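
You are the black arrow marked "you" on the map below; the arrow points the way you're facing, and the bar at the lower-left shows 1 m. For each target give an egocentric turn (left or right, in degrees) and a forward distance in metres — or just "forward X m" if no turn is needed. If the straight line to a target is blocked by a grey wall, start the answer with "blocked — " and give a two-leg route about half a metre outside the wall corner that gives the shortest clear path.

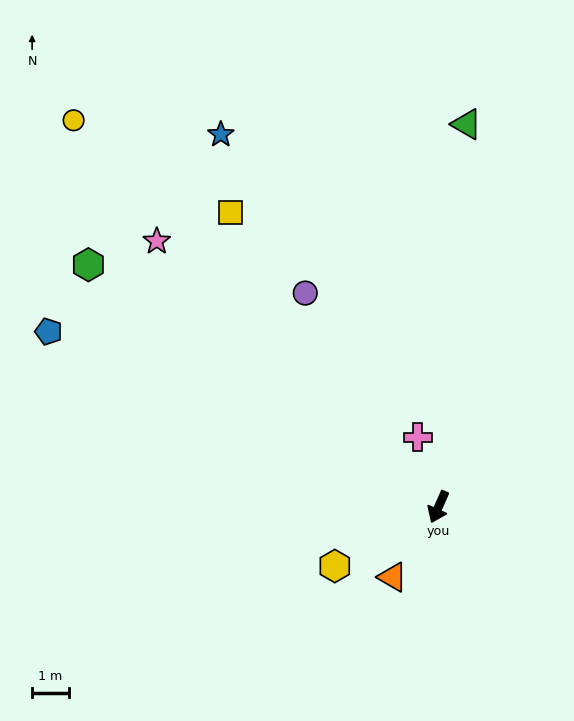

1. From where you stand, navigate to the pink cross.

turn right 139°, forward 2.0 m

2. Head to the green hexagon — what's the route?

turn right 101°, forward 11.6 m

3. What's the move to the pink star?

turn right 109°, forward 10.5 m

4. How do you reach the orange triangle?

turn right 9°, forward 2.3 m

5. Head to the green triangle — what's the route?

turn right 160°, forward 10.4 m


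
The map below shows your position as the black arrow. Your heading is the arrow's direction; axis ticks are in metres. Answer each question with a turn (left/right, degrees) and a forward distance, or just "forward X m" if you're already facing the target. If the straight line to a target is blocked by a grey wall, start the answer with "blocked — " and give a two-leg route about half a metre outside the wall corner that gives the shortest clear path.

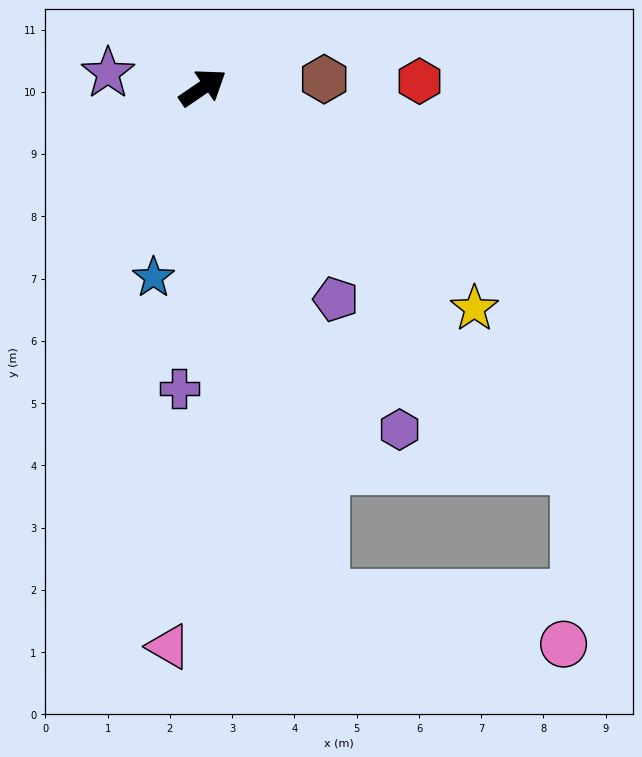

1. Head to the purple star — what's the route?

turn left 137°, forward 1.5 m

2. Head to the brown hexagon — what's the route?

turn right 30°, forward 2.0 m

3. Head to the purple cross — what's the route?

turn right 129°, forward 4.9 m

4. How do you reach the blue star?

turn right 139°, forward 3.1 m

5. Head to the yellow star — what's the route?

turn right 73°, forward 5.6 m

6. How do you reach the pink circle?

blocked — turn right 111°, forward 8.4 m, then turn left 65°, forward 3.9 m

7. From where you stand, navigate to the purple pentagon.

turn right 92°, forward 4.0 m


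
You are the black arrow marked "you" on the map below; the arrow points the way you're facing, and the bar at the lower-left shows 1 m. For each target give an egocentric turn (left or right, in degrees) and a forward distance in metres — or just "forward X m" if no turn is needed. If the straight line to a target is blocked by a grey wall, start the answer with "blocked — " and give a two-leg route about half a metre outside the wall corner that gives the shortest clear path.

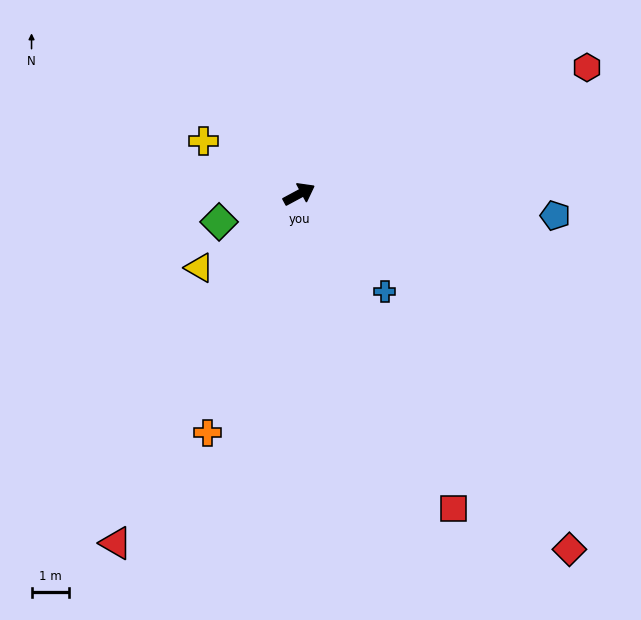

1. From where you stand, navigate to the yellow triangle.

turn right 172°, forward 3.4 m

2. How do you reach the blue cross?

turn right 77°, forward 3.5 m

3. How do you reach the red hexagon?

turn right 5°, forward 8.5 m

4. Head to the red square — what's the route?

turn right 92°, forward 9.5 m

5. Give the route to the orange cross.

turn right 139°, forward 6.9 m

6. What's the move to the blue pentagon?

turn right 33°, forward 6.9 m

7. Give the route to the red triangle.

turn right 146°, forward 10.7 m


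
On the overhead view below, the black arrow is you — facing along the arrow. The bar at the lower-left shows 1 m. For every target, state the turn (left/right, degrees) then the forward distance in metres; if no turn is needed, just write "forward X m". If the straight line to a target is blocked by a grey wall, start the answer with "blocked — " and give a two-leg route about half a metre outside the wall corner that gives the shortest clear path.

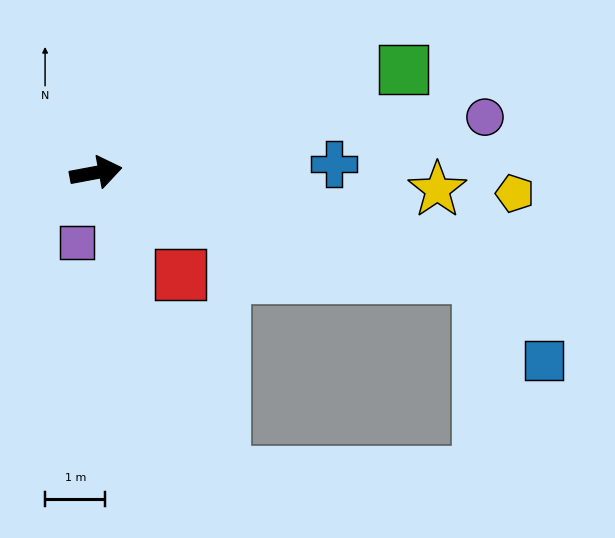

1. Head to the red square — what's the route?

turn right 61°, forward 2.2 m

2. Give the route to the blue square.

blocked — turn right 26°, forward 6.6 m, then turn right 36°, forward 1.8 m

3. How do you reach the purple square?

turn right 116°, forward 1.2 m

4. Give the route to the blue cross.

turn right 9°, forward 3.9 m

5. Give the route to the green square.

turn left 8°, forward 5.4 m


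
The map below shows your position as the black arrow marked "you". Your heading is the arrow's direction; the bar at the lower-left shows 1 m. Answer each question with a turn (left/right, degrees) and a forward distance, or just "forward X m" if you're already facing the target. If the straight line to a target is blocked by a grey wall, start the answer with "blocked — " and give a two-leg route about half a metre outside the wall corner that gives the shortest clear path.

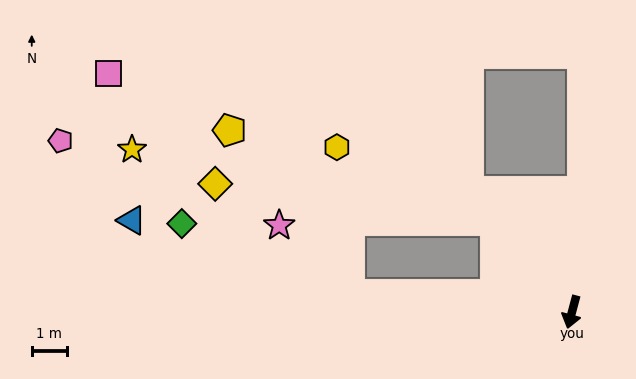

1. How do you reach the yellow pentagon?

blocked — turn right 124°, forward 3.4 m, then turn left 30°, forward 8.0 m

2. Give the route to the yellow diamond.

blocked — turn right 124°, forward 3.4 m, then turn left 41°, forward 8.1 m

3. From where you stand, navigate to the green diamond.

blocked — turn right 80°, forward 6.4 m, then turn right 18°, forward 5.2 m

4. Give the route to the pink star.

blocked — turn right 80°, forward 6.4 m, then turn right 39°, forward 2.8 m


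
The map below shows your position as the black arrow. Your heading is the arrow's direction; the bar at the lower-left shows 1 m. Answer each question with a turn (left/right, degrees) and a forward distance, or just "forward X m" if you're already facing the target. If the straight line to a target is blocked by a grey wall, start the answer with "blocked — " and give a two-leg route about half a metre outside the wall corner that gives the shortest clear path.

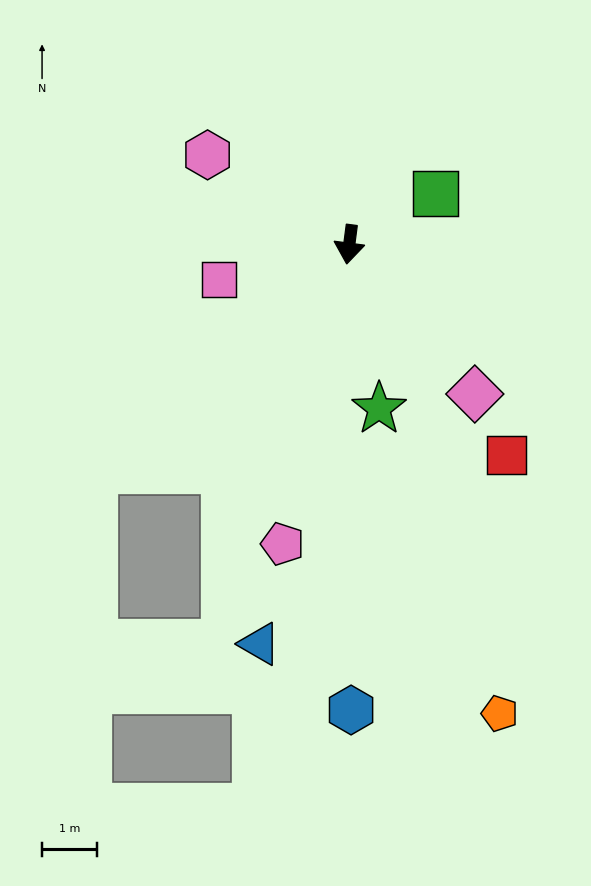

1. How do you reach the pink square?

turn right 68°, forward 2.4 m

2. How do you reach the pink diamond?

turn left 47°, forward 3.5 m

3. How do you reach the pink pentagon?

turn right 5°, forward 5.6 m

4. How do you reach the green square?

turn left 128°, forward 1.8 m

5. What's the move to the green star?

turn left 18°, forward 3.0 m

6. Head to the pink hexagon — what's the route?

turn right 115°, forward 3.0 m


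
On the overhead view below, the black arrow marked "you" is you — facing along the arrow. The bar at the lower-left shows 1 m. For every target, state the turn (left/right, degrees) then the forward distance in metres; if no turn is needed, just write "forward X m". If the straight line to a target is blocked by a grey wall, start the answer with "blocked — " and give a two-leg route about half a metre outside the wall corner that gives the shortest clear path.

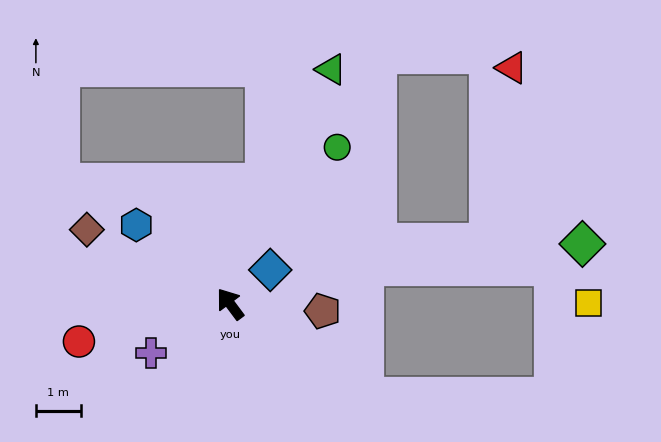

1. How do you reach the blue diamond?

turn right 86°, forward 1.2 m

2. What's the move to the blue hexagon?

turn left 13°, forward 2.7 m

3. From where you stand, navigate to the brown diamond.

turn left 26°, forward 3.6 m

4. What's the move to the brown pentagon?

turn right 131°, forward 2.1 m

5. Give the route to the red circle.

turn left 67°, forward 3.5 m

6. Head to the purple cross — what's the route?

turn left 85°, forward 2.1 m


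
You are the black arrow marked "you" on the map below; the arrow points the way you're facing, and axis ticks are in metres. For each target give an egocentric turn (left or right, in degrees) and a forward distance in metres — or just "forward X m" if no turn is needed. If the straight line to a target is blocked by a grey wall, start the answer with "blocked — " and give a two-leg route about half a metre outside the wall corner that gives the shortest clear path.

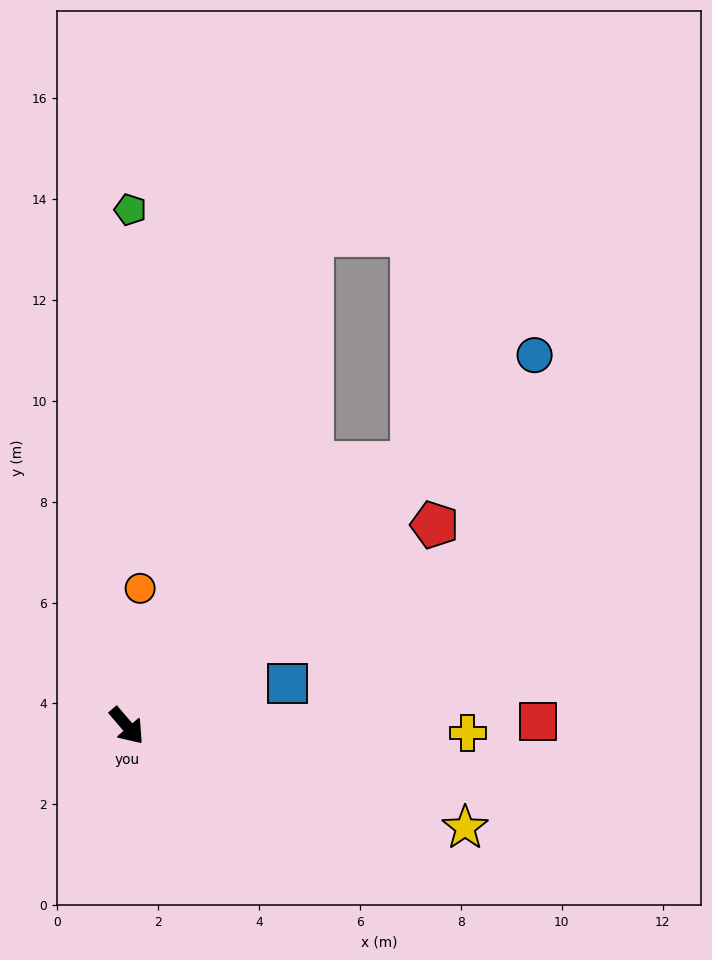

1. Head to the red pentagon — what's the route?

turn left 83°, forward 7.3 m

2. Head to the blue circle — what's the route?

turn left 92°, forward 10.9 m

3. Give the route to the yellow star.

turn left 33°, forward 7.0 m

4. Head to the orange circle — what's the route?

turn left 134°, forward 2.7 m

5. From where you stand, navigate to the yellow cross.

turn left 48°, forward 6.8 m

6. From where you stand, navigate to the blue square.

turn left 64°, forward 3.3 m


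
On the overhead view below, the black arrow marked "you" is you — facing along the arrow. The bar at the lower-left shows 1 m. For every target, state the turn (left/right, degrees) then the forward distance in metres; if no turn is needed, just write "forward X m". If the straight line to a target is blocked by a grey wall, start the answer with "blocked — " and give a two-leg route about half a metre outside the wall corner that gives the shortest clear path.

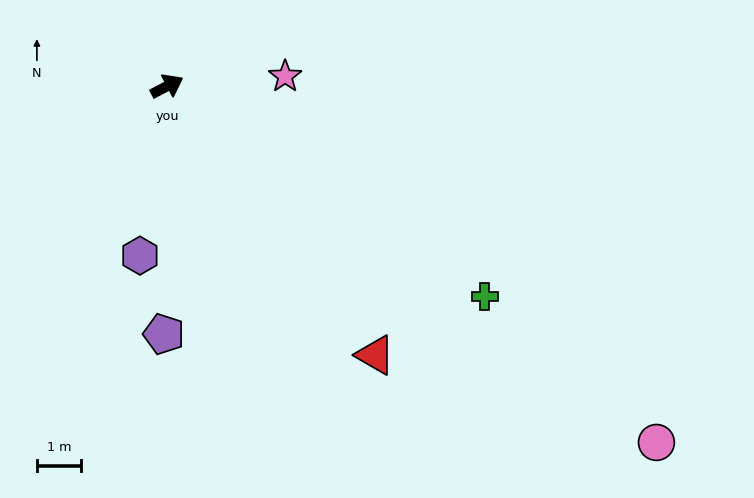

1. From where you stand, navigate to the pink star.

turn right 23°, forward 2.7 m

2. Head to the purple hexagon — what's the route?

turn right 127°, forward 3.9 m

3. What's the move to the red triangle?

turn right 80°, forward 7.7 m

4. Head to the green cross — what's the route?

turn right 61°, forward 8.6 m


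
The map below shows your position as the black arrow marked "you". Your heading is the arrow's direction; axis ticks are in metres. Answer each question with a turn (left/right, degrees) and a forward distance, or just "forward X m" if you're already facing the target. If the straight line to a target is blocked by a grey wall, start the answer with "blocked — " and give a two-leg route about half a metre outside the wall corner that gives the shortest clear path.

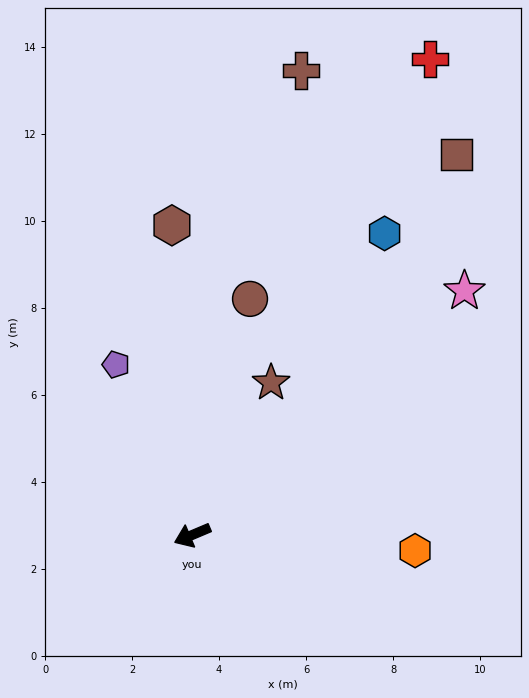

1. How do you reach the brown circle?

turn right 127°, forward 5.6 m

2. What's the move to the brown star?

turn right 140°, forward 3.9 m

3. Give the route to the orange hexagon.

turn left 153°, forward 5.1 m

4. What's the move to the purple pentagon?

turn right 89°, forward 4.3 m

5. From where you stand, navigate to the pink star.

turn right 161°, forward 8.4 m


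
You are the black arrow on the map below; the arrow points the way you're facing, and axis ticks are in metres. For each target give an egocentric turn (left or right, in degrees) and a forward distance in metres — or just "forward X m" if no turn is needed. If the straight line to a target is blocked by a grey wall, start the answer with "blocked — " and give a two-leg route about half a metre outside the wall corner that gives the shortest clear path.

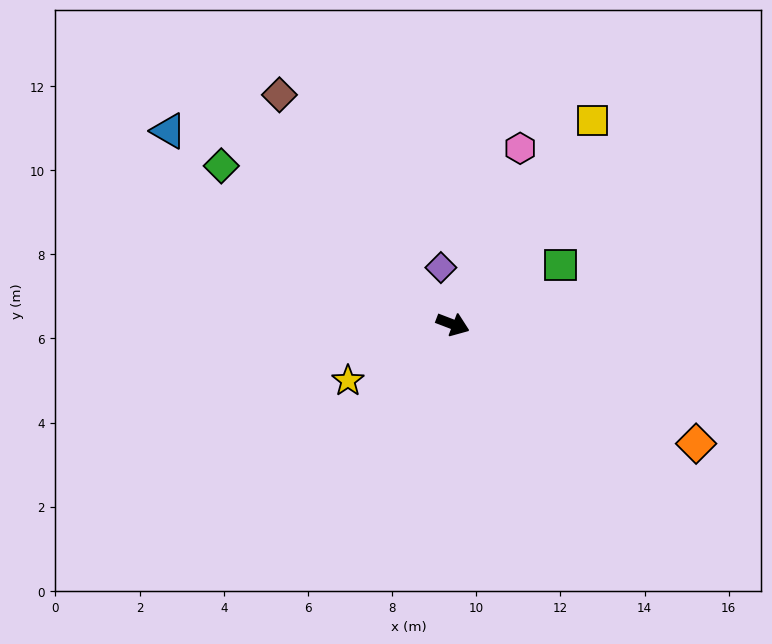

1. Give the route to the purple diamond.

turn left 123°, forward 1.4 m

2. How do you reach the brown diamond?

turn left 148°, forward 6.8 m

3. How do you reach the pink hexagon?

turn left 90°, forward 4.5 m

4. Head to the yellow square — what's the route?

turn left 77°, forward 5.9 m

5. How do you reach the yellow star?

turn right 131°, forward 2.8 m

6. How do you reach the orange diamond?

turn right 5°, forward 6.4 m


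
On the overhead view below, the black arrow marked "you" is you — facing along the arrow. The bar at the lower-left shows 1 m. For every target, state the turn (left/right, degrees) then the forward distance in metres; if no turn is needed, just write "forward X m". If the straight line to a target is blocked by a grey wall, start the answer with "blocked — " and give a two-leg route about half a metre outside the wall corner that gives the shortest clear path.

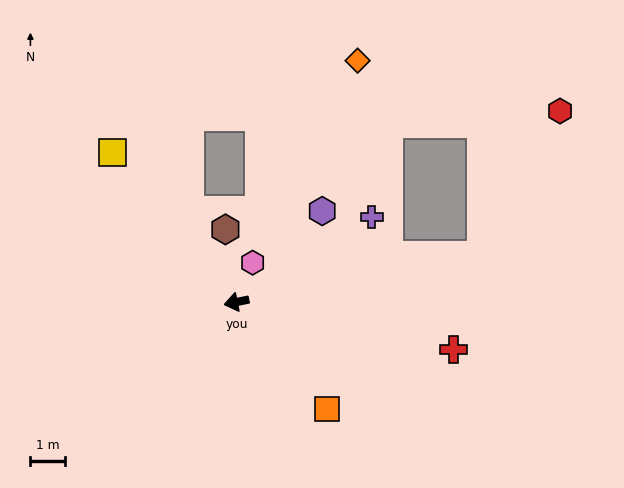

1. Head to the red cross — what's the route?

turn left 156°, forward 6.5 m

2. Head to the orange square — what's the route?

turn left 119°, forward 4.1 m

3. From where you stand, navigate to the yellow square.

turn right 62°, forward 5.6 m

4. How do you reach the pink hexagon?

turn right 124°, forward 1.2 m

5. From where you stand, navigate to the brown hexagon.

turn right 93°, forward 2.1 m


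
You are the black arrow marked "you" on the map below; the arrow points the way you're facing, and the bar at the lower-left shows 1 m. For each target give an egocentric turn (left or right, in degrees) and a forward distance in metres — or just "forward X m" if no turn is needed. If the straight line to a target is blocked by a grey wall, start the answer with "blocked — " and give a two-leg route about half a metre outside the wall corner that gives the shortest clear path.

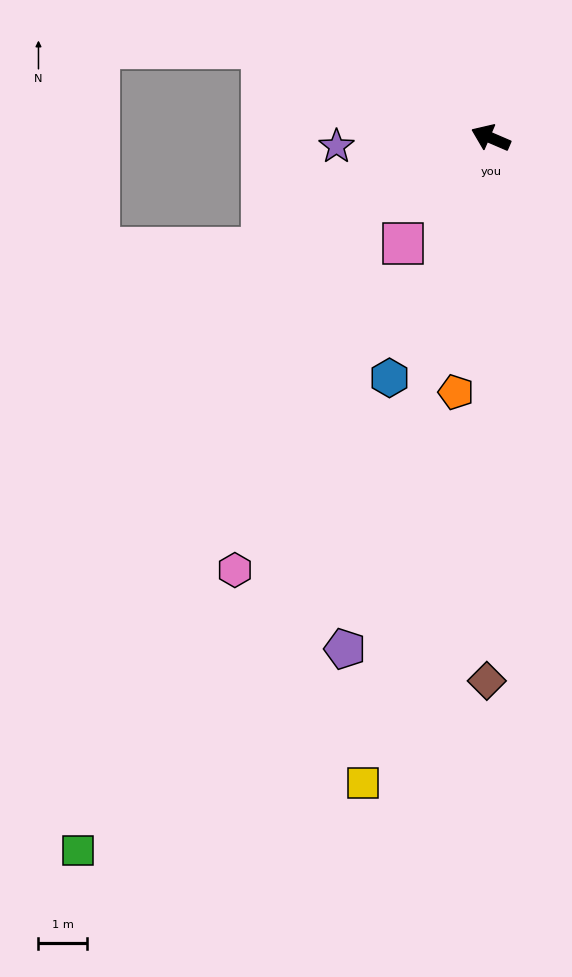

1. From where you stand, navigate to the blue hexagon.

turn left 90°, forward 5.3 m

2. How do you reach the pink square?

turn left 74°, forward 2.8 m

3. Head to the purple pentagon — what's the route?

turn left 97°, forward 10.9 m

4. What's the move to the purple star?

turn left 26°, forward 3.2 m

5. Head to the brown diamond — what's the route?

turn left 113°, forward 11.1 m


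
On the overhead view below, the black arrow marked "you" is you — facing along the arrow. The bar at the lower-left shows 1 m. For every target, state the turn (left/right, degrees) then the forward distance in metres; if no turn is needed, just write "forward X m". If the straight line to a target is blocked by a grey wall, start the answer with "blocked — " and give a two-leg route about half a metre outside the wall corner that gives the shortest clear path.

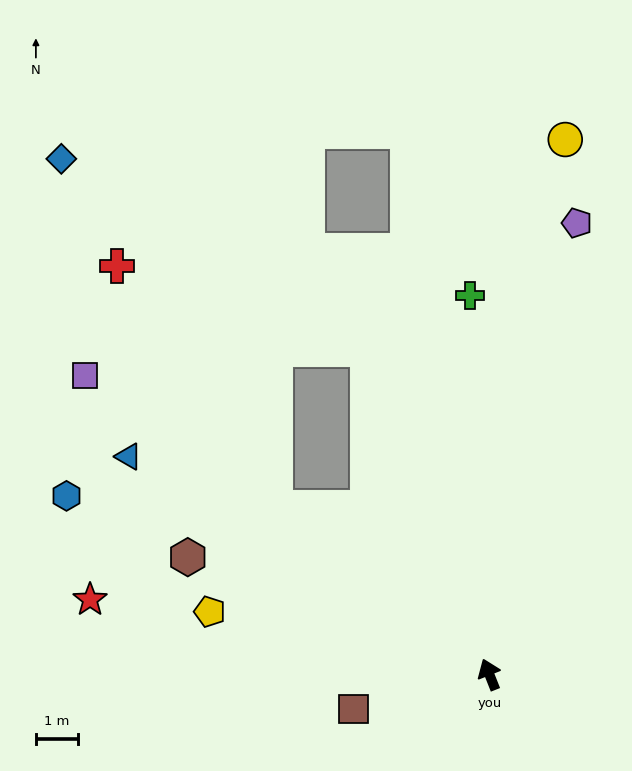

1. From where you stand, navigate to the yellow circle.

turn right 30°, forward 12.8 m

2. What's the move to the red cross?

blocked — turn left 31°, forward 6.4 m, then turn right 19°, forward 6.8 m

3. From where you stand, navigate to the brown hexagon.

turn left 47°, forward 7.6 m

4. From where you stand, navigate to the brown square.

turn left 83°, forward 3.3 m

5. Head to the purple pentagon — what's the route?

turn right 33°, forward 10.9 m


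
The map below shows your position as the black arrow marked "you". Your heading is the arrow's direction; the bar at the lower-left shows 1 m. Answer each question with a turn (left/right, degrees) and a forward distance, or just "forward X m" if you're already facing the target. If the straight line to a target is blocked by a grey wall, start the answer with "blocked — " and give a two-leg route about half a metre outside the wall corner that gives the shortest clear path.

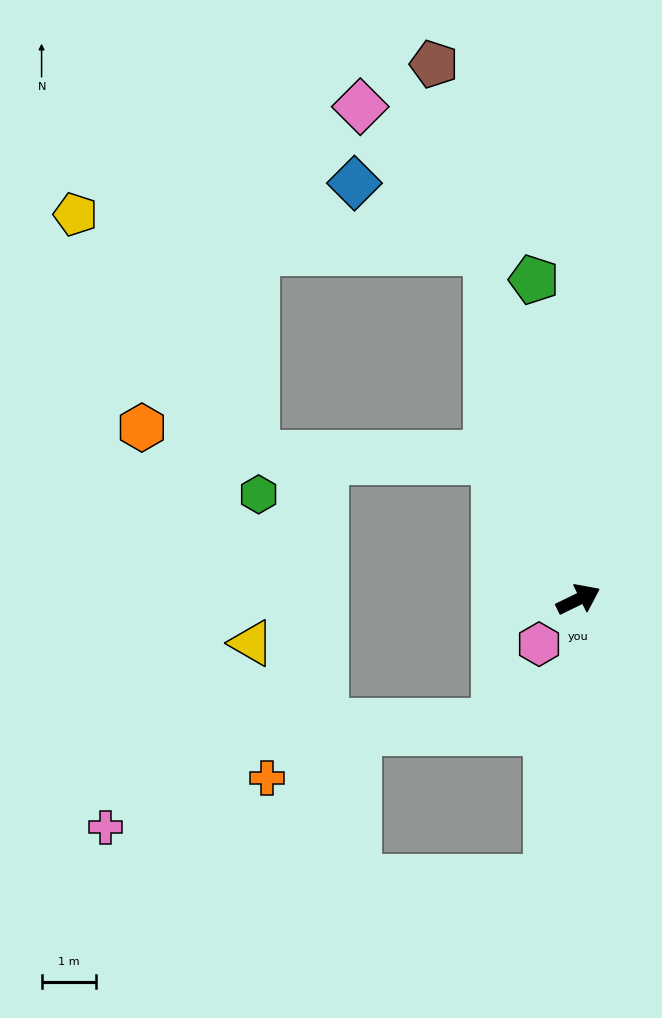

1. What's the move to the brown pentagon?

turn left 79°, forward 10.2 m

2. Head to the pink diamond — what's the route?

blocked — turn left 79°, forward 6.6 m, then turn left 26°, forward 3.5 m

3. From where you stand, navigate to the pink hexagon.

turn right 157°, forward 1.1 m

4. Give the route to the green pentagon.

turn left 72°, forward 5.9 m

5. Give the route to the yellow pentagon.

blocked — turn left 79°, forward 6.6 m, then turn left 70°, forward 7.6 m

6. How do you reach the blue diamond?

blocked — turn left 79°, forward 6.6 m, then turn left 47°, forward 2.7 m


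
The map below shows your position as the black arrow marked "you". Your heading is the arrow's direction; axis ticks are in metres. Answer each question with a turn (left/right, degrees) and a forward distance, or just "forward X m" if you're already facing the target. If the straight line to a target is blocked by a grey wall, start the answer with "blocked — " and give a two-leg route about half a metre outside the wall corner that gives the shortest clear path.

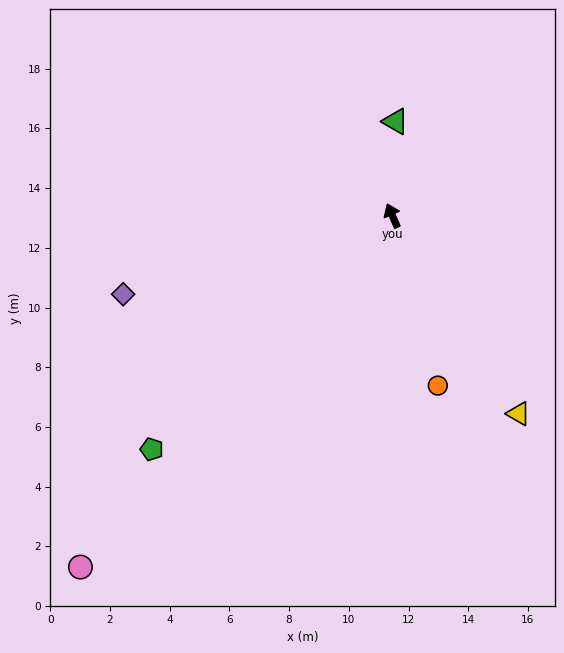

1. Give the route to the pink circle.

turn left 115°, forward 15.7 m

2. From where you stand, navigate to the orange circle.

turn left 172°, forward 5.9 m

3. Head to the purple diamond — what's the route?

turn left 83°, forward 9.4 m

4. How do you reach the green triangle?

turn right 25°, forward 3.2 m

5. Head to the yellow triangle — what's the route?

turn right 171°, forward 7.9 m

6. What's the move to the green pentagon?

turn left 111°, forward 11.2 m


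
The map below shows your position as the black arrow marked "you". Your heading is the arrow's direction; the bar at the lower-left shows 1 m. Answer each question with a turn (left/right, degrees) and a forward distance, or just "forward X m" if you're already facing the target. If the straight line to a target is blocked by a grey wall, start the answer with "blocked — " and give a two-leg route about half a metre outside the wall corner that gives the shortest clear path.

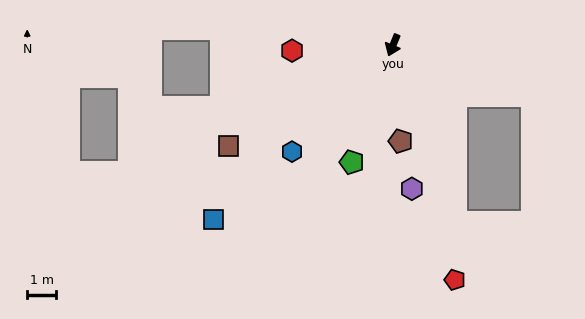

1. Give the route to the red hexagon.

turn right 65°, forward 3.5 m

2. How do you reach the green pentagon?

turn left 3°, forward 4.3 m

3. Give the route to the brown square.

turn right 36°, forward 6.7 m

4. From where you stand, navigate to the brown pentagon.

turn left 27°, forward 3.3 m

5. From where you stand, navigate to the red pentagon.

turn left 37°, forward 8.4 m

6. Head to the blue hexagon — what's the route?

turn right 21°, forward 5.1 m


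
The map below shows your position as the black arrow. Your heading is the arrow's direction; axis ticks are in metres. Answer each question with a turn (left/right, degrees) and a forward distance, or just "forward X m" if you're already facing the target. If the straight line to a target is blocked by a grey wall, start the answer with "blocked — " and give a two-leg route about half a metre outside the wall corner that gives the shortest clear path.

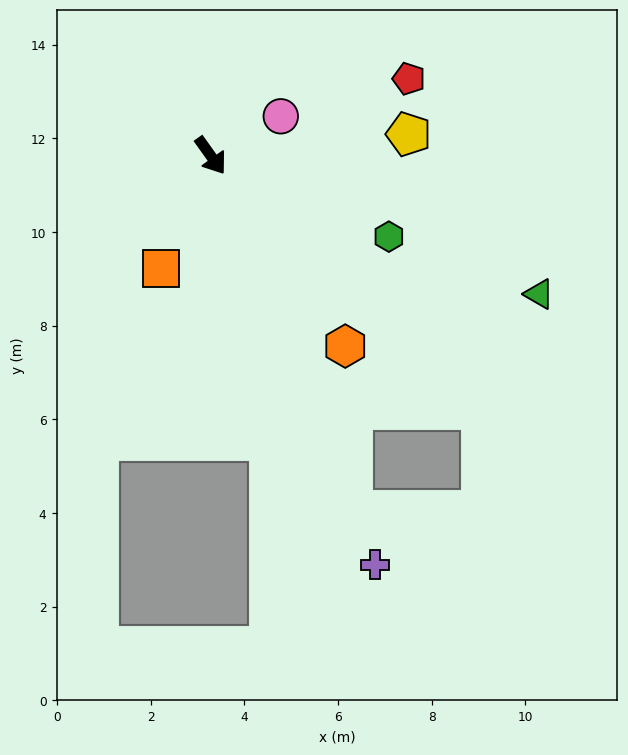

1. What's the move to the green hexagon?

turn left 30°, forward 4.2 m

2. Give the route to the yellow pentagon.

turn left 61°, forward 4.3 m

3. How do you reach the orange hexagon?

forward 5.0 m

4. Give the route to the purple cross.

turn right 14°, forward 9.4 m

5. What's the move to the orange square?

turn right 59°, forward 2.6 m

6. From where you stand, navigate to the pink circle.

turn left 84°, forward 1.7 m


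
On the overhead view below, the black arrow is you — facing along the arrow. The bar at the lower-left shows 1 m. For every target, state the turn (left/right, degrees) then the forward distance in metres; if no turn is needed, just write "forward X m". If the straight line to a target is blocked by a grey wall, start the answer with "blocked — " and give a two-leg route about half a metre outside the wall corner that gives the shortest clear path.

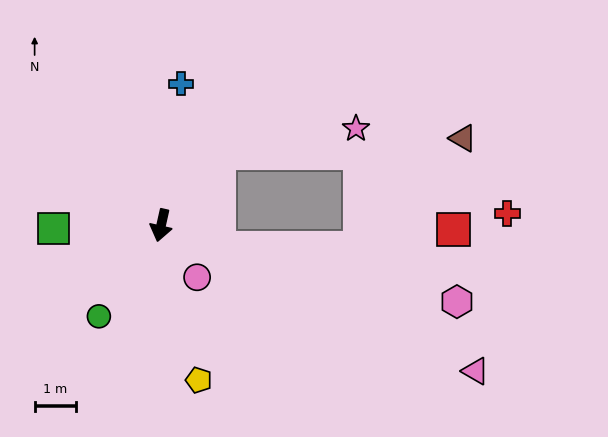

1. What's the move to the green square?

turn right 76°, forward 2.6 m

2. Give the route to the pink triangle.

turn left 78°, forward 8.5 m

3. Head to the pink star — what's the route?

blocked — turn left 154°, forward 2.3 m, then turn right 41°, forward 3.4 m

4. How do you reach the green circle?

turn right 22°, forward 2.7 m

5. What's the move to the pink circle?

turn left 47°, forward 1.5 m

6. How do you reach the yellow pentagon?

turn left 26°, forward 3.9 m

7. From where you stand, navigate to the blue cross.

turn right 175°, forward 3.5 m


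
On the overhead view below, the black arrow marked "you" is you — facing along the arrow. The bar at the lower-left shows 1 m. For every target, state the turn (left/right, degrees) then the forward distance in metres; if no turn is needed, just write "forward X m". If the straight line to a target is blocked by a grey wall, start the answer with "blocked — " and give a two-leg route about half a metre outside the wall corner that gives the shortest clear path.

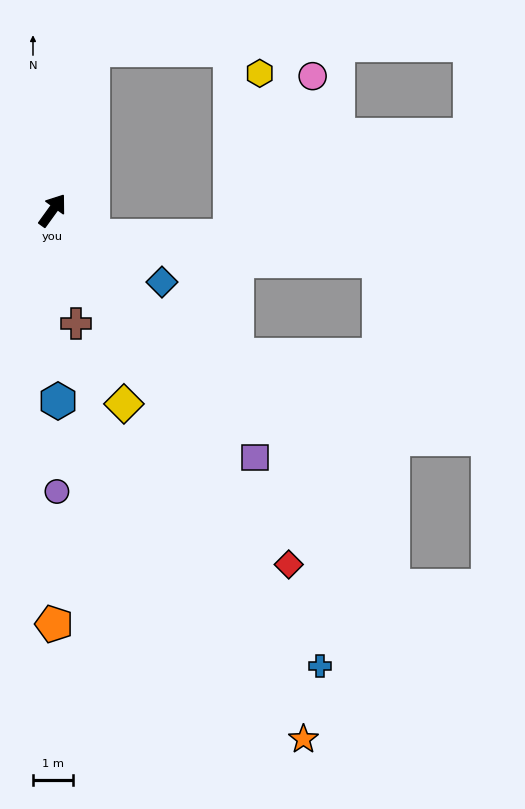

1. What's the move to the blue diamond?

turn right 87°, forward 3.3 m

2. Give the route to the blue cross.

turn right 114°, forward 13.3 m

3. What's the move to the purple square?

turn right 105°, forward 8.1 m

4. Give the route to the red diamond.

turn right 111°, forward 10.7 m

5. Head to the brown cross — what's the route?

turn right 132°, forward 2.9 m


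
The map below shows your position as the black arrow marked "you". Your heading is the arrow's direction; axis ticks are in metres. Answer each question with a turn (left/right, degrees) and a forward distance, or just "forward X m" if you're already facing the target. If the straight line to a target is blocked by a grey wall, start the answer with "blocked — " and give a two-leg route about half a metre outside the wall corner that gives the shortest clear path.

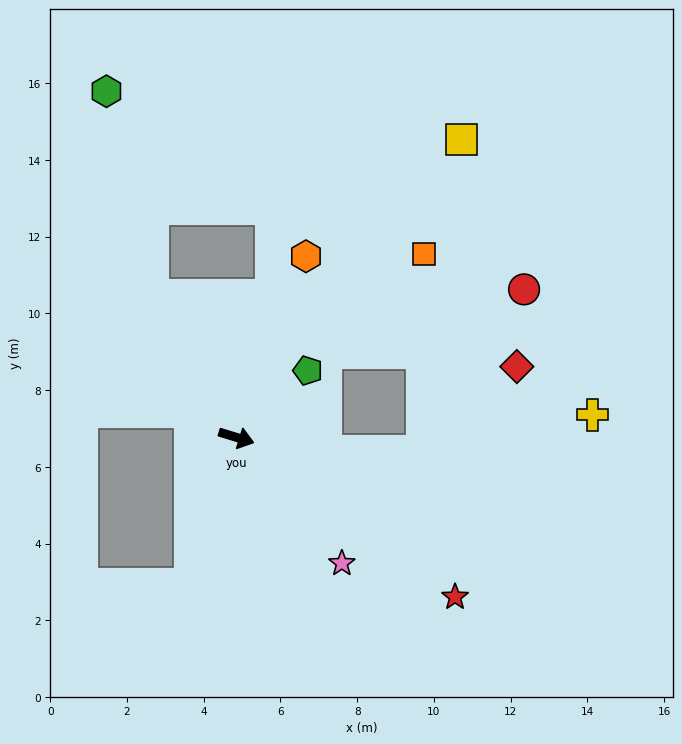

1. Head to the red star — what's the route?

turn right 19°, forward 7.1 m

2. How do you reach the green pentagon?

turn left 60°, forward 2.5 m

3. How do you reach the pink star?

turn right 33°, forward 4.3 m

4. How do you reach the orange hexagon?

turn left 86°, forward 5.1 m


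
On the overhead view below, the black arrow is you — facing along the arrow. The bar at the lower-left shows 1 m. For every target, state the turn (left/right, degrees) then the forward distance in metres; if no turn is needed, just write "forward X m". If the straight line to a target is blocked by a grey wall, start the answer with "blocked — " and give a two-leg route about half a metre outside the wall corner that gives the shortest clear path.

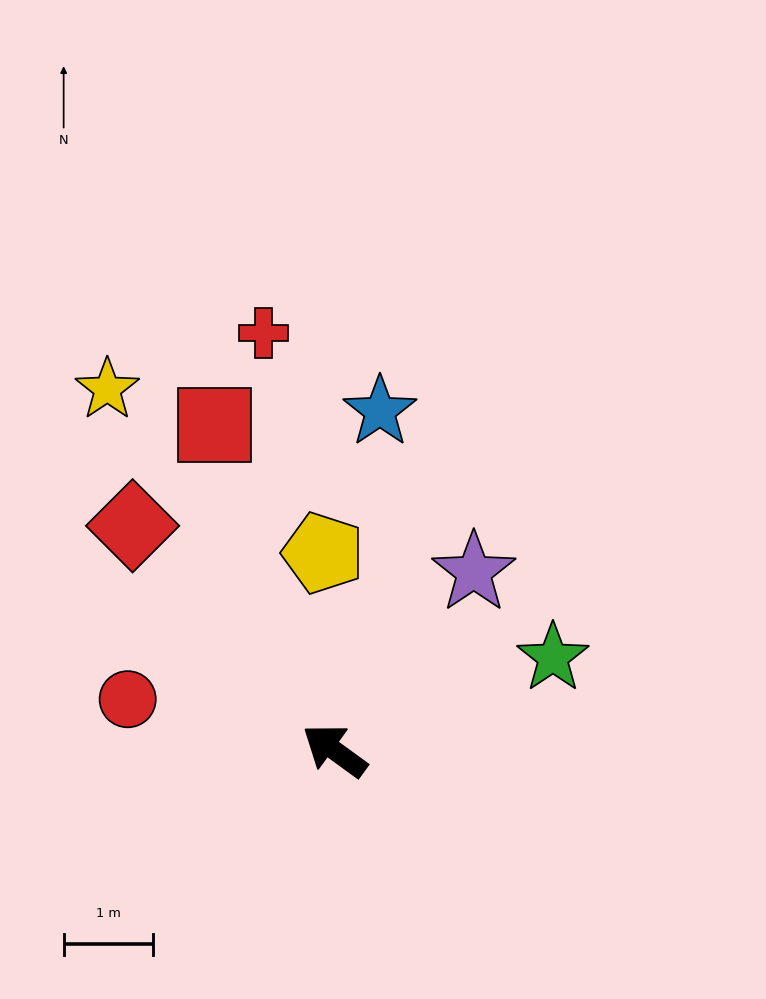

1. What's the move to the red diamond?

turn right 12°, forward 3.4 m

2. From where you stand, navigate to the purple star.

turn right 92°, forward 2.5 m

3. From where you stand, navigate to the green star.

turn right 121°, forward 2.7 m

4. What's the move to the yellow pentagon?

turn right 51°, forward 2.2 m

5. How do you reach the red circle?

turn left 22°, forward 2.4 m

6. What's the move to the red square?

turn right 34°, forward 3.9 m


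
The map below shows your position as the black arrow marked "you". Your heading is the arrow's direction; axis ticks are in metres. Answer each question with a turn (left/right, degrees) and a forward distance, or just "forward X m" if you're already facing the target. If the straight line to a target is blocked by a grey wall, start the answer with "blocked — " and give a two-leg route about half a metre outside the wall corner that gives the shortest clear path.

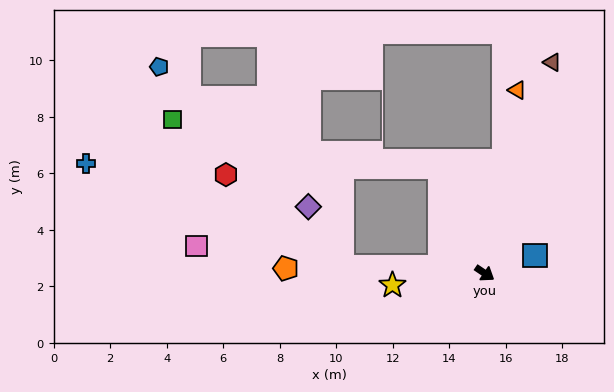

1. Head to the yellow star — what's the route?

turn right 139°, forward 3.3 m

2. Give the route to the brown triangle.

turn left 106°, forward 7.8 m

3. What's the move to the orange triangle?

turn left 114°, forward 6.6 m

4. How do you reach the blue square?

turn left 54°, forward 1.9 m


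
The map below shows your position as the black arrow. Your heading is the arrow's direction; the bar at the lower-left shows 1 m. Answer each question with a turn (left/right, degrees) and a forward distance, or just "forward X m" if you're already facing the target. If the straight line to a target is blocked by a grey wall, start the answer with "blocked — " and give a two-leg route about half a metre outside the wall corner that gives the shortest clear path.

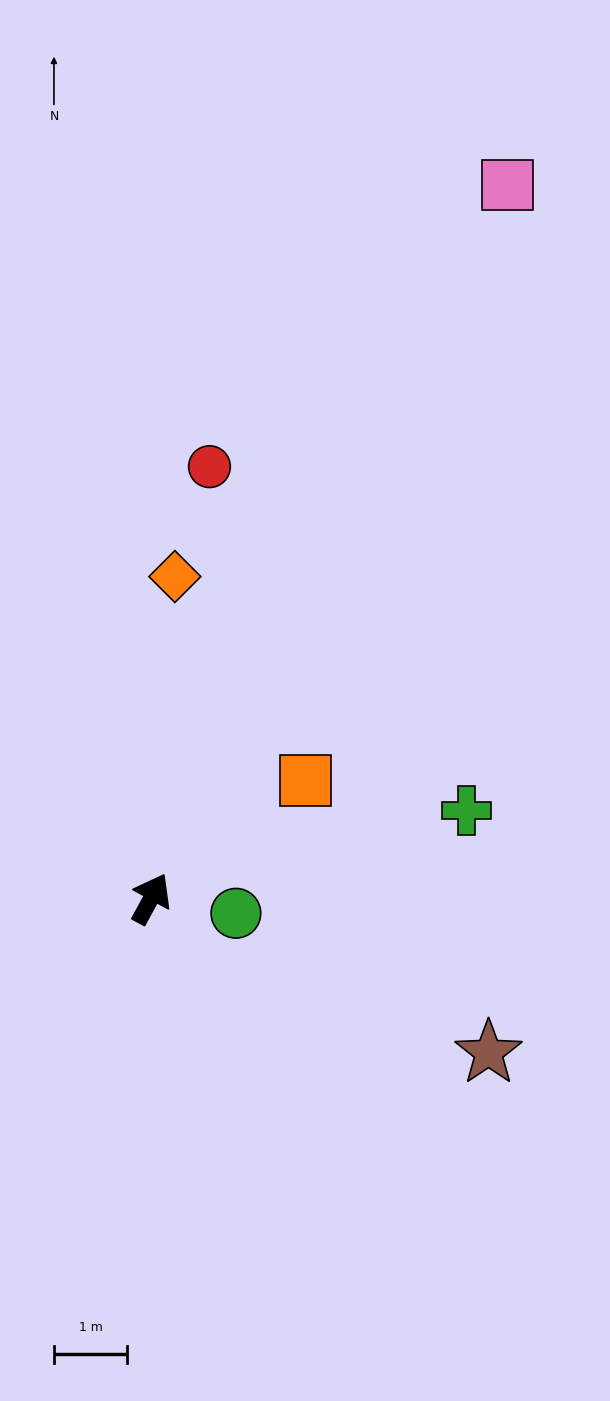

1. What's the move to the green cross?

turn right 46°, forward 4.5 m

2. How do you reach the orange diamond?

turn left 24°, forward 4.4 m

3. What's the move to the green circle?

turn right 71°, forward 1.2 m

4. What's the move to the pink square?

turn left 2°, forward 10.9 m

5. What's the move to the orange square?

turn right 24°, forward 2.6 m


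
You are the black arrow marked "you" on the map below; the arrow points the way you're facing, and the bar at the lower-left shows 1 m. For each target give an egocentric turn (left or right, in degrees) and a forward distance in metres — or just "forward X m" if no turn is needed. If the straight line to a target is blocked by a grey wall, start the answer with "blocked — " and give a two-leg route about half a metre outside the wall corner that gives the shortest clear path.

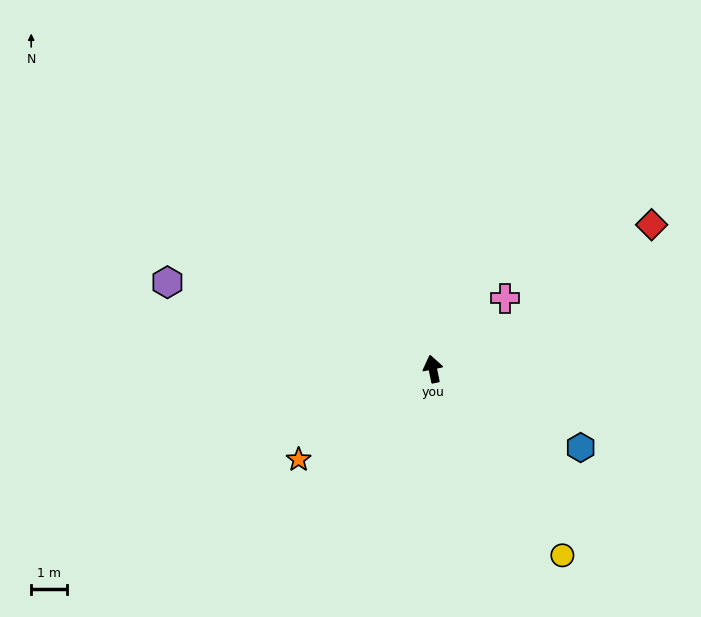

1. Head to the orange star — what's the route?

turn left 112°, forward 4.6 m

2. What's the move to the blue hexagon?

turn right 130°, forward 4.7 m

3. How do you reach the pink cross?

turn right 57°, forward 2.9 m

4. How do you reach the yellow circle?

turn right 157°, forward 6.4 m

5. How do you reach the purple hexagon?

turn left 60°, forward 7.9 m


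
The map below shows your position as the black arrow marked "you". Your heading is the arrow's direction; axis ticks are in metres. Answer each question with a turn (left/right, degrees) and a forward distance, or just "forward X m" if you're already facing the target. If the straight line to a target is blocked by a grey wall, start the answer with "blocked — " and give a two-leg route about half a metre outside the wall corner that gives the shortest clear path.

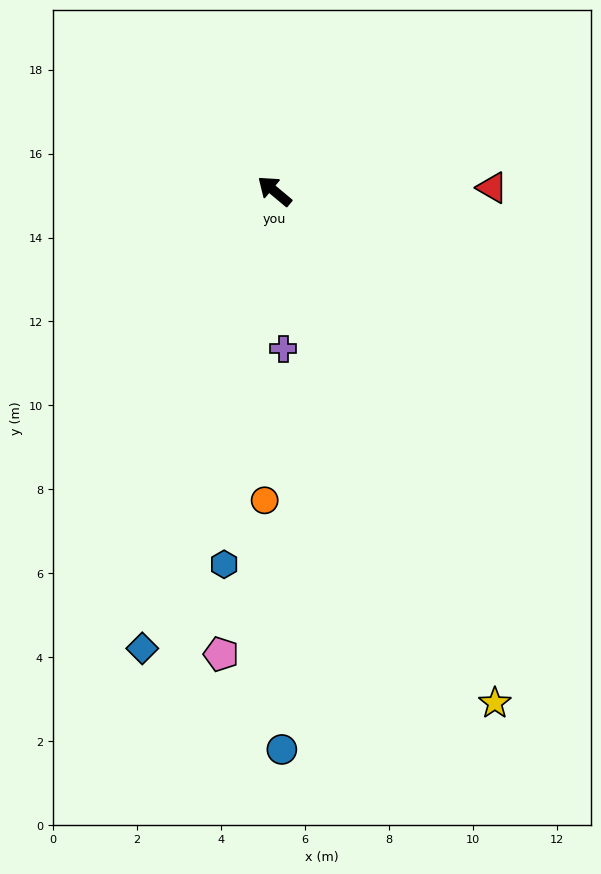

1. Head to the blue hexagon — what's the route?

turn left 122°, forward 9.0 m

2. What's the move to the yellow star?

turn left 153°, forward 13.3 m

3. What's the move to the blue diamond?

turn left 114°, forward 11.3 m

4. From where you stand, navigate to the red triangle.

turn right 139°, forward 5.2 m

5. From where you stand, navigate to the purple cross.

turn left 133°, forward 3.8 m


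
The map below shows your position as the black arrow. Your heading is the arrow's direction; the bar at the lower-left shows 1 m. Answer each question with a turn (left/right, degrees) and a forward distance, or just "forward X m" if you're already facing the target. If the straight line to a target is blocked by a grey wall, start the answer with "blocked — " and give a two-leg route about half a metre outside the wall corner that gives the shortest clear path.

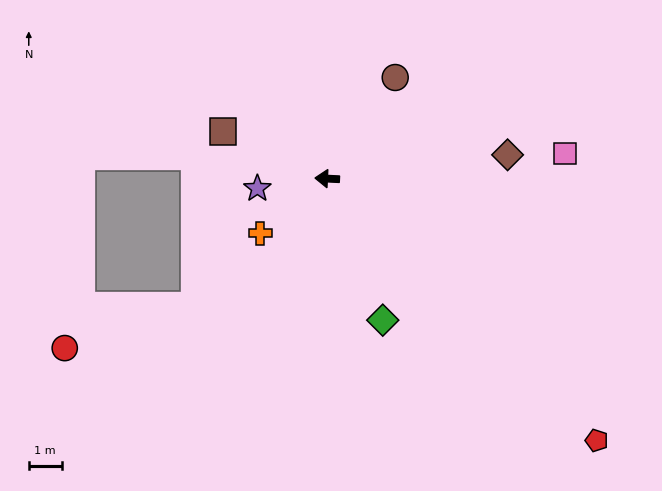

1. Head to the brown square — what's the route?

turn right 22°, forward 3.5 m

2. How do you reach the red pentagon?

turn left 139°, forward 11.4 m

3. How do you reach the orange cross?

turn left 42°, forward 2.6 m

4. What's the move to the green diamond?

turn left 114°, forward 4.6 m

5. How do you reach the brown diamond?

turn right 170°, forward 5.5 m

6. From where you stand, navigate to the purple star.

turn left 11°, forward 2.1 m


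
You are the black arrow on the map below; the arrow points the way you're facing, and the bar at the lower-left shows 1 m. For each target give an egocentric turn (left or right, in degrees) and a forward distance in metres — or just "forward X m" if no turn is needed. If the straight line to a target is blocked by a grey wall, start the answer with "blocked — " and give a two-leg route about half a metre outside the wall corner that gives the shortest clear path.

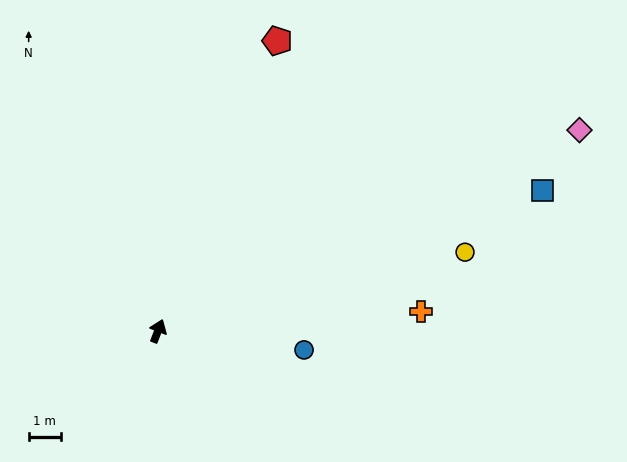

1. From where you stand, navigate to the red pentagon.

forward 9.8 m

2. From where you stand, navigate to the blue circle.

turn right 76°, forward 4.6 m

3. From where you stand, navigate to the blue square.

turn right 49°, forward 12.8 m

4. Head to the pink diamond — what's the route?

turn right 43°, forward 14.6 m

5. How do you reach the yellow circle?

turn right 54°, forward 9.9 m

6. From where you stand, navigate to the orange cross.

turn right 64°, forward 8.2 m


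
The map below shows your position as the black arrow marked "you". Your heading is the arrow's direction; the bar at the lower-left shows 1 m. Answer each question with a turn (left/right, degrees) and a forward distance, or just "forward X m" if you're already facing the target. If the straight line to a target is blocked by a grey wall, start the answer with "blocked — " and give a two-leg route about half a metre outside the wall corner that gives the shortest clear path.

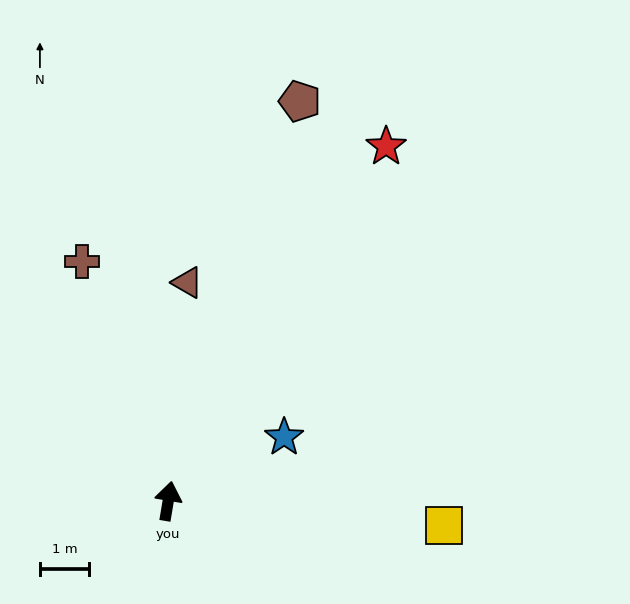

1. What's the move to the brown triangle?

turn left 5°, forward 4.5 m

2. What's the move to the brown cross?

turn left 29°, forward 5.2 m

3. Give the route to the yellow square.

turn right 86°, forward 5.7 m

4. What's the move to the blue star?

turn right 52°, forward 2.7 m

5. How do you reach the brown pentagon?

turn right 9°, forward 8.6 m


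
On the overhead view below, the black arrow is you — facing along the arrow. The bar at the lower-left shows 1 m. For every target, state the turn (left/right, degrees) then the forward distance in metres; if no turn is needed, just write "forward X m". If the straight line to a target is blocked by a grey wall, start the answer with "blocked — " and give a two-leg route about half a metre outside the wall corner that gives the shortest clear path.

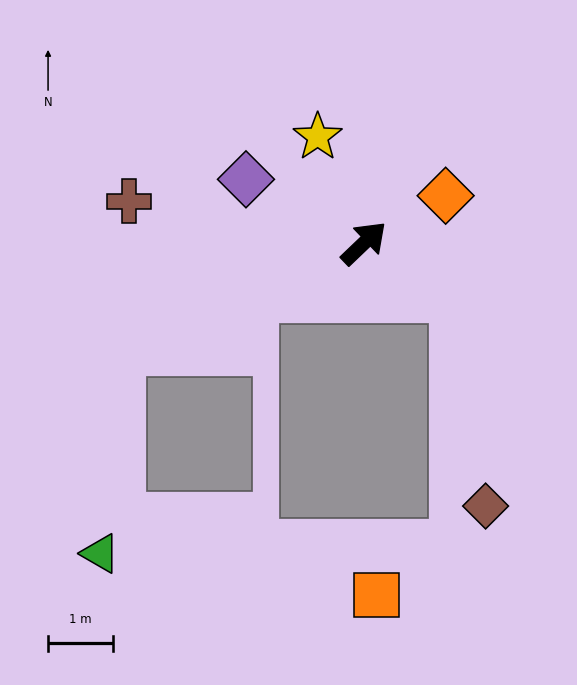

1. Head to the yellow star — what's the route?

turn left 70°, forward 1.8 m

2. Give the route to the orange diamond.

turn right 14°, forward 1.5 m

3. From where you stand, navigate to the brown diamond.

blocked — turn right 73°, forward 1.6 m, then turn right 53°, forward 3.3 m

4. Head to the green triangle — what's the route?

blocked — turn left 159°, forward 4.1 m, then turn left 62°, forward 3.2 m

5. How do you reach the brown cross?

turn left 126°, forward 3.7 m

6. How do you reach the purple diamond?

turn left 108°, forward 2.1 m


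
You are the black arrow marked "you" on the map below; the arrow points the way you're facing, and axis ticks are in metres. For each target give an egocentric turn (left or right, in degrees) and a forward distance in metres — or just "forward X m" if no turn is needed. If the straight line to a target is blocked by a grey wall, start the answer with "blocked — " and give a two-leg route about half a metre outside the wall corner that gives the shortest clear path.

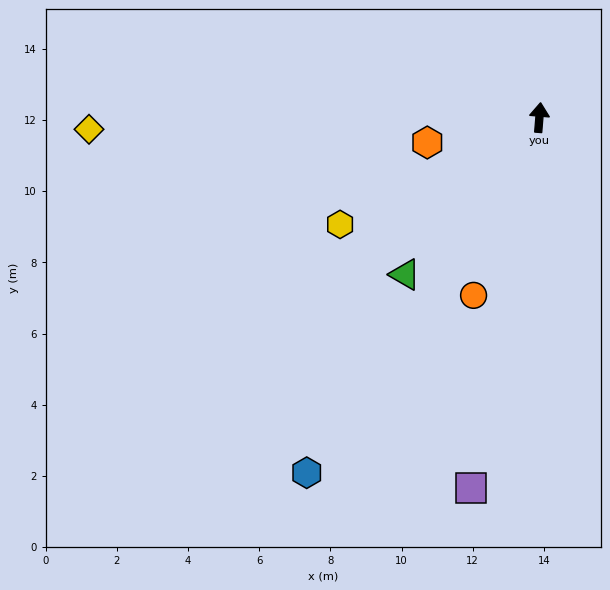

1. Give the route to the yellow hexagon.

turn left 123°, forward 6.4 m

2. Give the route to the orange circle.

turn left 164°, forward 5.3 m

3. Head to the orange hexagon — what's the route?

turn left 107°, forward 3.2 m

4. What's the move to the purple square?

turn left 174°, forward 10.6 m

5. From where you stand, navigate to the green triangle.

turn left 144°, forward 5.8 m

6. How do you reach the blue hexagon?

turn left 151°, forward 11.9 m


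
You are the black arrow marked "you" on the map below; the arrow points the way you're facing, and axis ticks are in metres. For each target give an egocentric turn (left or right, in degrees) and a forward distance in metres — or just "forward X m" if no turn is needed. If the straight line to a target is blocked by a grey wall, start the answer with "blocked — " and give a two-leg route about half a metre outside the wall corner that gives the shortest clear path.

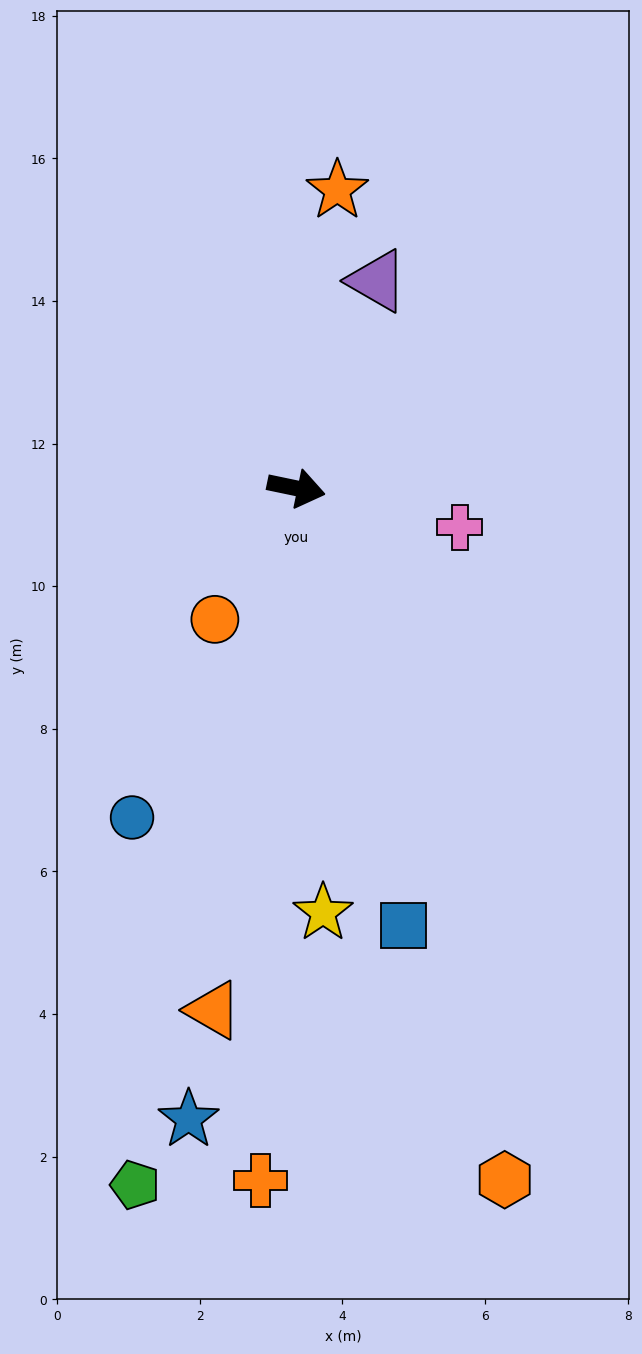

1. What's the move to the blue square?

turn right 64°, forward 6.3 m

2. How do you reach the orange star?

turn left 94°, forward 4.2 m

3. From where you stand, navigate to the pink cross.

forward 2.4 m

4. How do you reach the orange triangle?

turn right 87°, forward 7.4 m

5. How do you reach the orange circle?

turn right 110°, forward 2.2 m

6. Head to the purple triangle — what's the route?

turn left 81°, forward 3.1 m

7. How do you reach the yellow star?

turn right 75°, forward 6.0 m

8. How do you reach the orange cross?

turn right 81°, forward 9.7 m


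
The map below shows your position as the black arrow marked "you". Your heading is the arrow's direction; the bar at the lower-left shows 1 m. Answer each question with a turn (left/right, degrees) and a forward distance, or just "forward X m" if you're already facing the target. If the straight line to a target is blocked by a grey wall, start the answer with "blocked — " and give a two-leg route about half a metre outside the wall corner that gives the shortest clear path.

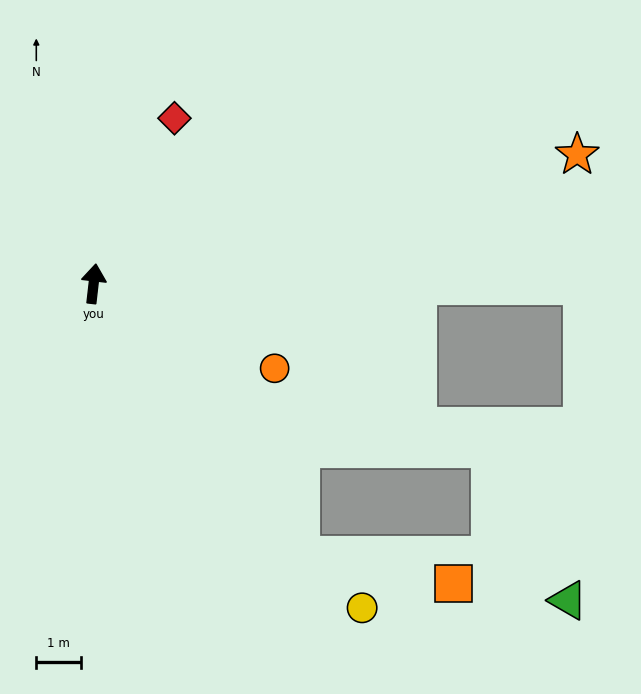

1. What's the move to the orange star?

turn right 69°, forward 11.2 m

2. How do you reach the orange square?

blocked — turn right 136°, forward 7.6 m, then turn left 42°, forward 3.5 m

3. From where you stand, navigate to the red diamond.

turn right 20°, forward 4.1 m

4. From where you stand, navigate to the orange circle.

turn right 109°, forward 4.5 m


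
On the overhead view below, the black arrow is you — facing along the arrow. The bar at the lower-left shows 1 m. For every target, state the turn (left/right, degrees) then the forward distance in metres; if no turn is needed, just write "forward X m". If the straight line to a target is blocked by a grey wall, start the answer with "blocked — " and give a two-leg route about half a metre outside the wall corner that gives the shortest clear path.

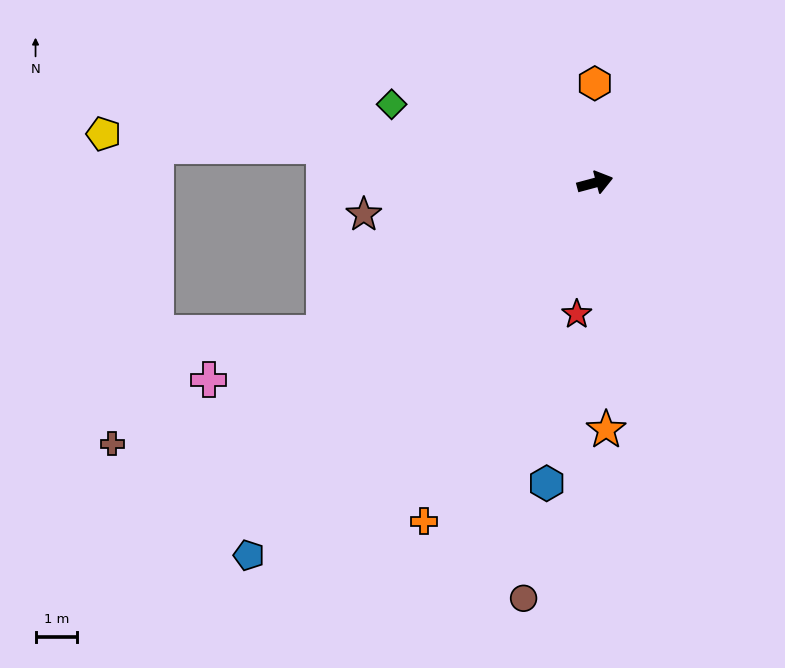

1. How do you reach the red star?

turn right 113°, forward 3.2 m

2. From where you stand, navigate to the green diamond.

turn left 144°, forward 5.2 m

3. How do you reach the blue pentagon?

turn right 148°, forward 12.2 m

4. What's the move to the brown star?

turn left 173°, forward 5.6 m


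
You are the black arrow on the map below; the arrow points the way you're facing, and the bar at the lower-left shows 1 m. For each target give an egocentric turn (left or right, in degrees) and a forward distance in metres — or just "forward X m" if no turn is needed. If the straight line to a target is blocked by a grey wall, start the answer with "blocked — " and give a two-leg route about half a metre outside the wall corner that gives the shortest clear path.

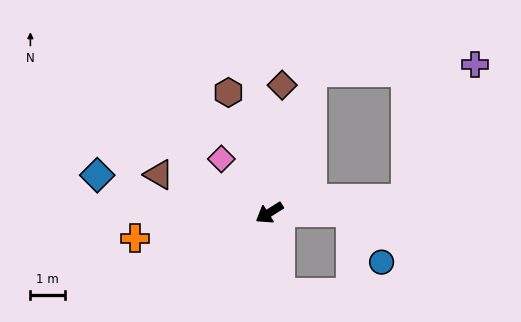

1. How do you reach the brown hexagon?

turn right 103°, forward 3.6 m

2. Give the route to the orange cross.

turn right 21°, forward 3.9 m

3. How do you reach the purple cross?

blocked — turn left 154°, forward 3.9 m, then turn left 57°, forward 4.3 m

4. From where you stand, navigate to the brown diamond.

turn right 128°, forward 3.7 m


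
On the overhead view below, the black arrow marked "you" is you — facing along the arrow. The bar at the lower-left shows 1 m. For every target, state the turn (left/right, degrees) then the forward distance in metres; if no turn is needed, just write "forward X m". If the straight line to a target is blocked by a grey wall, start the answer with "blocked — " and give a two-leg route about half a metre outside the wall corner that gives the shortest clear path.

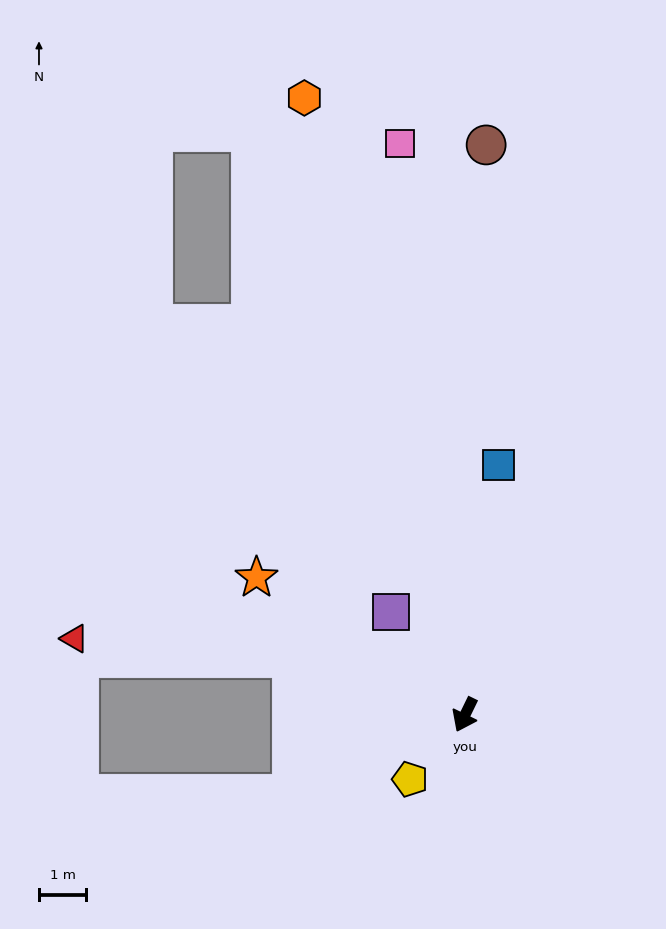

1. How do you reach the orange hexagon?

turn right 139°, forward 13.6 m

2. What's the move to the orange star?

turn right 97°, forward 5.3 m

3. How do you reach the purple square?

turn right 118°, forward 2.7 m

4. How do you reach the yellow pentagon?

turn right 15°, forward 1.8 m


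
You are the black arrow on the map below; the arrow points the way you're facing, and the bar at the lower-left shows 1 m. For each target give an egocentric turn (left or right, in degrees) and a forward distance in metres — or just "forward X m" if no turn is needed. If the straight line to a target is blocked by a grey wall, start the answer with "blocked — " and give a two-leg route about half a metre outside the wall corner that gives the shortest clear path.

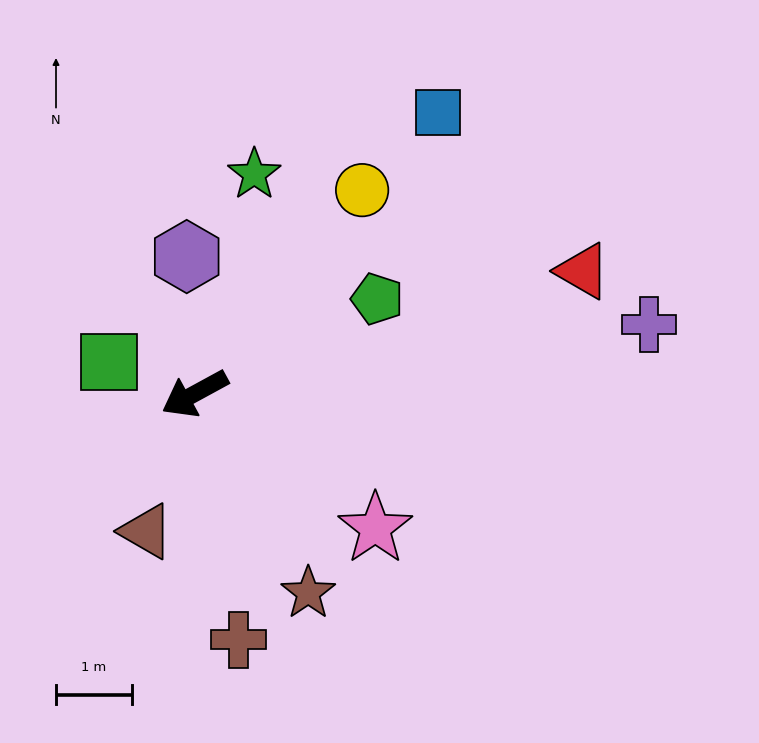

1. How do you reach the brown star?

turn left 91°, forward 3.0 m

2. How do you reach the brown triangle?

turn left 42°, forward 1.9 m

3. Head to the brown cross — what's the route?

turn left 72°, forward 3.3 m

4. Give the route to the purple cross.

turn left 160°, forward 6.0 m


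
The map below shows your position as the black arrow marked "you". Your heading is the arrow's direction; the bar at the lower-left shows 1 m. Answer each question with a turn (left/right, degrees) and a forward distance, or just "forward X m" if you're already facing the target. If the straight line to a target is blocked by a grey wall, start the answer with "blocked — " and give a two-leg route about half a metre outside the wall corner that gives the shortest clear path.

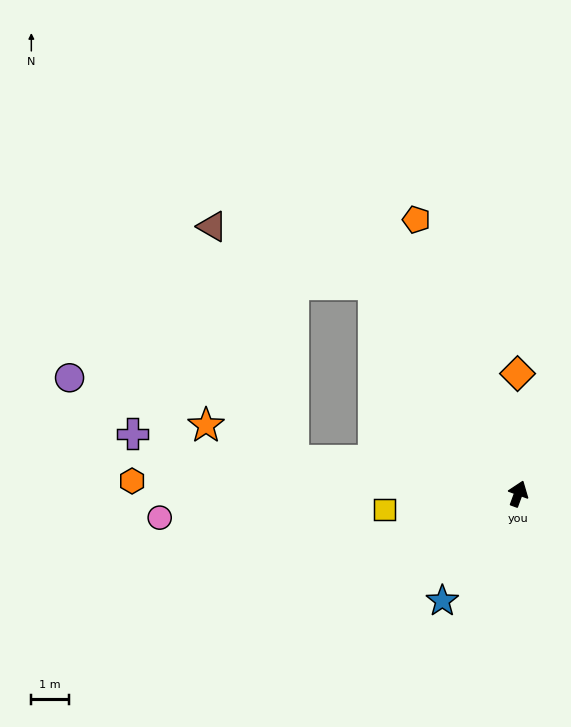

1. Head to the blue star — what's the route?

turn left 165°, forward 3.5 m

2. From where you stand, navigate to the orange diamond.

turn left 20°, forward 3.2 m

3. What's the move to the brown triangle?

blocked — turn left 55°, forward 6.8 m, then turn left 35°, forward 4.6 m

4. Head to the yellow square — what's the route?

turn left 117°, forward 3.6 m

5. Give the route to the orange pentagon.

turn left 41°, forward 7.9 m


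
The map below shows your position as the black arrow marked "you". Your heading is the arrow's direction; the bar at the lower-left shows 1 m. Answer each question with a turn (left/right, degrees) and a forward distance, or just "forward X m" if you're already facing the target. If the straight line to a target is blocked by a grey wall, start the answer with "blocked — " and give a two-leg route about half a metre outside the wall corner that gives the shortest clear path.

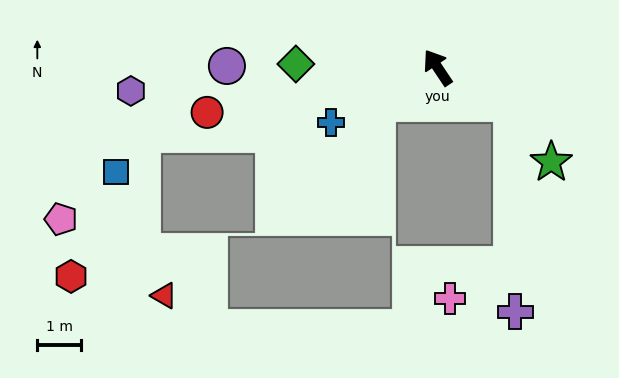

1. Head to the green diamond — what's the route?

turn left 55°, forward 3.3 m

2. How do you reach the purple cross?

blocked — turn right 149°, forward 1.9 m, then turn right 64°, forward 4.8 m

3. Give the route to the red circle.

turn left 67°, forward 5.4 m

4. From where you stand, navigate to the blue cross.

turn left 84°, forward 2.8 m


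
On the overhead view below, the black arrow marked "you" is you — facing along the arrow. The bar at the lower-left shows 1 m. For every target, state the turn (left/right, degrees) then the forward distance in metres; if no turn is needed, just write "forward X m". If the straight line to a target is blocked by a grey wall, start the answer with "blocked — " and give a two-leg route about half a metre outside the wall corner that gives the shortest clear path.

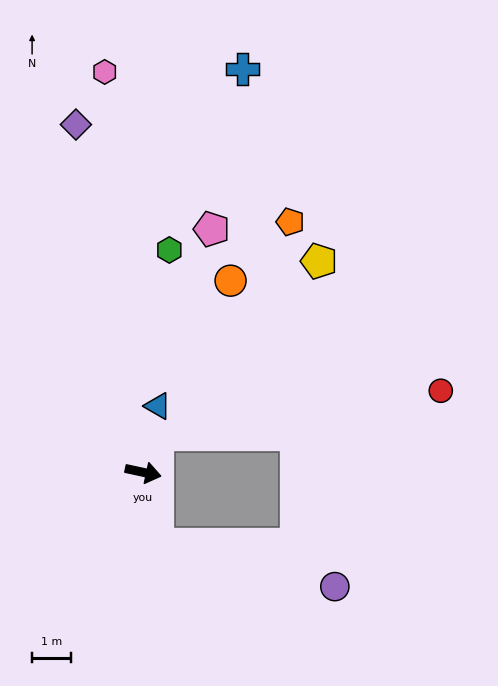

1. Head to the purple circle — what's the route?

blocked — turn right 66°, forward 1.9 m, then turn left 65°, forward 4.7 m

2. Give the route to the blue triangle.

turn left 90°, forward 1.8 m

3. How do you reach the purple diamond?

turn left 113°, forward 9.1 m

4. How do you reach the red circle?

blocked — turn left 82°, forward 1.1 m, then turn right 61°, forward 7.4 m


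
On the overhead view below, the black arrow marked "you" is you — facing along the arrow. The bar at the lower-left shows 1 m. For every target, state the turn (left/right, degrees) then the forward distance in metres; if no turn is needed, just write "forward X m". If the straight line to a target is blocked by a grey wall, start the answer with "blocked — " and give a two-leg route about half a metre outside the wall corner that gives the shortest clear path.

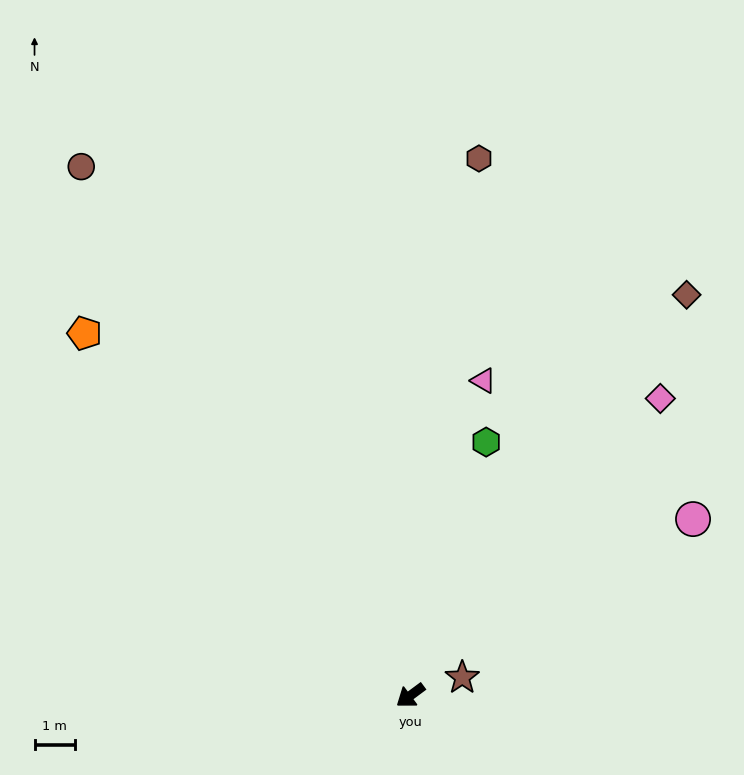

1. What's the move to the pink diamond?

turn right 167°, forward 9.6 m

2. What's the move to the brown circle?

turn right 95°, forward 15.4 m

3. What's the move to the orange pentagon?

turn right 85°, forward 12.1 m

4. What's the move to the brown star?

turn left 163°, forward 1.4 m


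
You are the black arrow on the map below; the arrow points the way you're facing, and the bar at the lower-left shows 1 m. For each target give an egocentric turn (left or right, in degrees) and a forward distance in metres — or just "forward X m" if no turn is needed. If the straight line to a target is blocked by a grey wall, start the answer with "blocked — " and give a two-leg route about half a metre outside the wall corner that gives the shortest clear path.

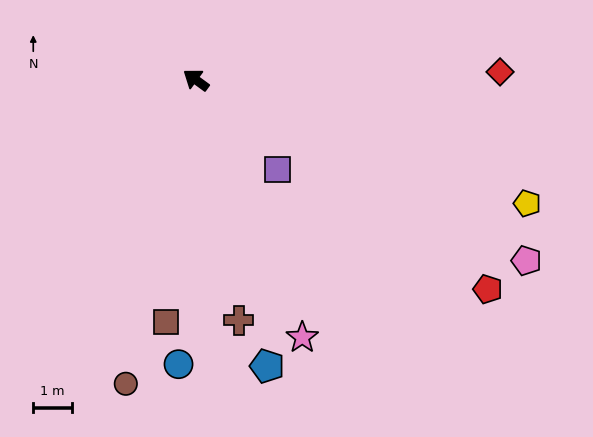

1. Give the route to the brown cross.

turn left 136°, forward 6.3 m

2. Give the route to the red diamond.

turn right 142°, forward 7.9 m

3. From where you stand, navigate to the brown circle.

turn left 113°, forward 8.1 m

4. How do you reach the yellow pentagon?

turn right 164°, forward 9.2 m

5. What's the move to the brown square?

turn left 119°, forward 6.3 m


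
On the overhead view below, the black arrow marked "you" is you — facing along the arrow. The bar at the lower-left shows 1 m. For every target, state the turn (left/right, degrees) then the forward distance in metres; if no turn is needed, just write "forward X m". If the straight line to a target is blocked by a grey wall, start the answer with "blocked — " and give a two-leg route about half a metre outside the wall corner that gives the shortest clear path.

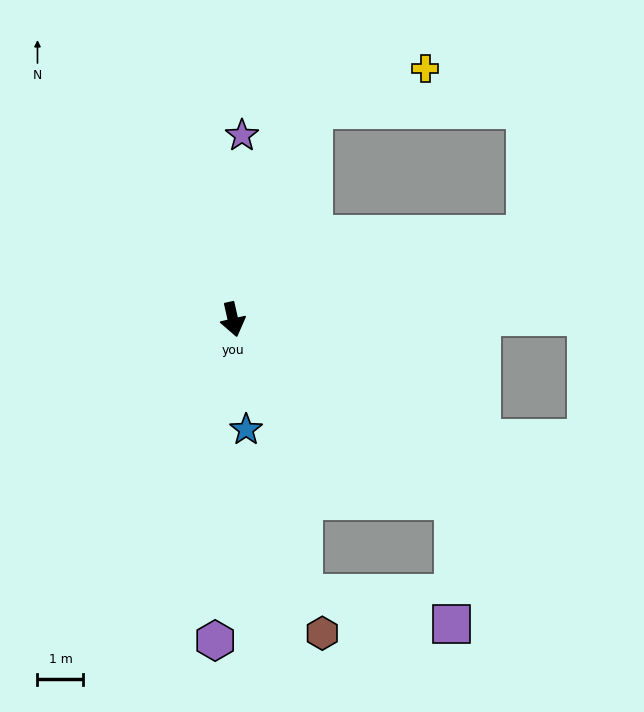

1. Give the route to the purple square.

blocked — turn left 38°, forward 6.2 m, then turn right 52°, forward 2.7 m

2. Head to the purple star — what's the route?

turn left 164°, forward 4.0 m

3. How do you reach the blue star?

turn right 6°, forward 2.4 m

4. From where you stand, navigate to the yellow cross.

blocked — turn left 146°, forward 4.9 m, then turn right 49°, forward 2.6 m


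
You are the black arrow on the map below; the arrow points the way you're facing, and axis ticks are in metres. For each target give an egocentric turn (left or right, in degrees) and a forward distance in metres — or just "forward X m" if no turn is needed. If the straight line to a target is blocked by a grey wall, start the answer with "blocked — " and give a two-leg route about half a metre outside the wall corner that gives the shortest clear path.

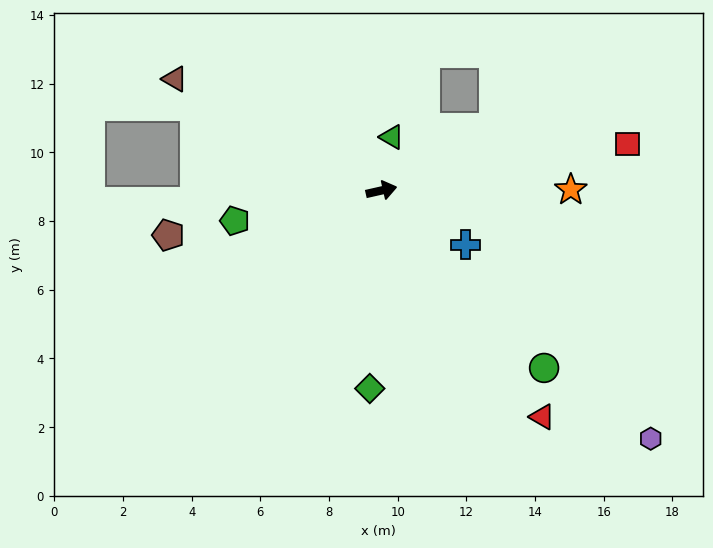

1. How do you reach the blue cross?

turn right 46°, forward 2.9 m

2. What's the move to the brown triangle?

turn left 139°, forward 6.8 m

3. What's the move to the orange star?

turn right 13°, forward 5.5 m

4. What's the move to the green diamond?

turn right 106°, forward 5.8 m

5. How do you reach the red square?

turn right 2°, forward 7.3 m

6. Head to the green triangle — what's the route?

turn left 66°, forward 1.6 m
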